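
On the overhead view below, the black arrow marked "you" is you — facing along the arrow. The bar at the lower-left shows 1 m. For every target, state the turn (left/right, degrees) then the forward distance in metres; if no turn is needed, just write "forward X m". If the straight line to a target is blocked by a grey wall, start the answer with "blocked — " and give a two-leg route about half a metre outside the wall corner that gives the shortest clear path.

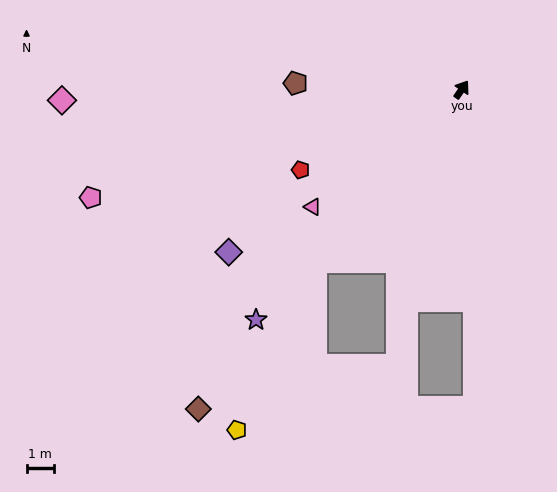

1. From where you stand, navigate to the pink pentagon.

turn left 141°, forward 13.9 m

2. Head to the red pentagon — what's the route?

turn left 151°, forward 6.5 m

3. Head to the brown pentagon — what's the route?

turn left 122°, forward 6.0 m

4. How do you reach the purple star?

turn left 173°, forward 11.1 m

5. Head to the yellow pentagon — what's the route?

blocked — turn left 174°, forward 8.1 m, then turn left 15°, forward 6.7 m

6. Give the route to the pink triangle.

turn left 163°, forward 6.8 m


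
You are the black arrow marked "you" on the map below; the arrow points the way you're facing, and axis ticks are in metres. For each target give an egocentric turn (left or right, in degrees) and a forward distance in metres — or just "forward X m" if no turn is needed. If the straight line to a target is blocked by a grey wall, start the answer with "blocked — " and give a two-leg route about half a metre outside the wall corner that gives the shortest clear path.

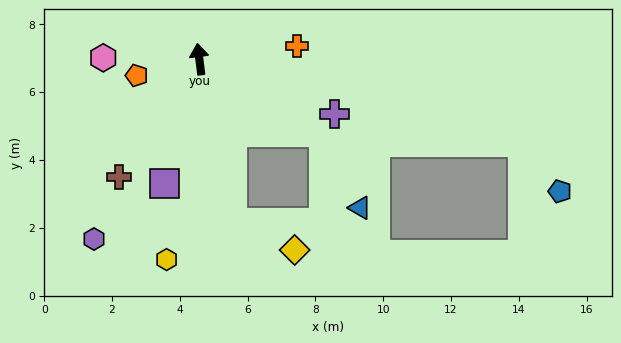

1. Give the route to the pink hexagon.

turn left 82°, forward 2.8 m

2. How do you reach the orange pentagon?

turn left 98°, forward 1.9 m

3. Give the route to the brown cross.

turn left 139°, forward 4.2 m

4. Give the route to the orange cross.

turn right 89°, forward 2.9 m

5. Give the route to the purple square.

turn left 157°, forward 3.8 m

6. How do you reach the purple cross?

turn right 119°, forward 4.3 m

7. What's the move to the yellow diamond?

blocked — turn right 176°, forward 4.9 m, then turn left 55°, forward 2.0 m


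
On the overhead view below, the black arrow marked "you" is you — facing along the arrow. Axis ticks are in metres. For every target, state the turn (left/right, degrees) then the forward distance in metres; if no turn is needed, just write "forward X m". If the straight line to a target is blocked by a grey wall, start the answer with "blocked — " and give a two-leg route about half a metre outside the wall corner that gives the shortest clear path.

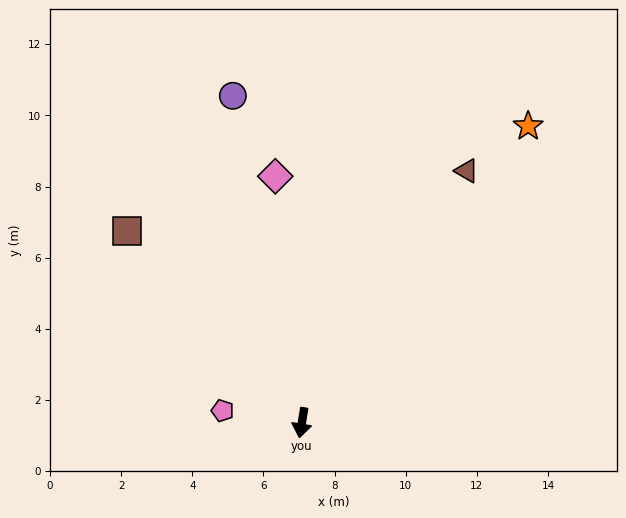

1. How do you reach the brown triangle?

turn left 156°, forward 8.5 m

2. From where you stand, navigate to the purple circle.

turn right 159°, forward 9.4 m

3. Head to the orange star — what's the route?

turn left 152°, forward 10.5 m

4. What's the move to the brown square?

turn right 128°, forward 7.3 m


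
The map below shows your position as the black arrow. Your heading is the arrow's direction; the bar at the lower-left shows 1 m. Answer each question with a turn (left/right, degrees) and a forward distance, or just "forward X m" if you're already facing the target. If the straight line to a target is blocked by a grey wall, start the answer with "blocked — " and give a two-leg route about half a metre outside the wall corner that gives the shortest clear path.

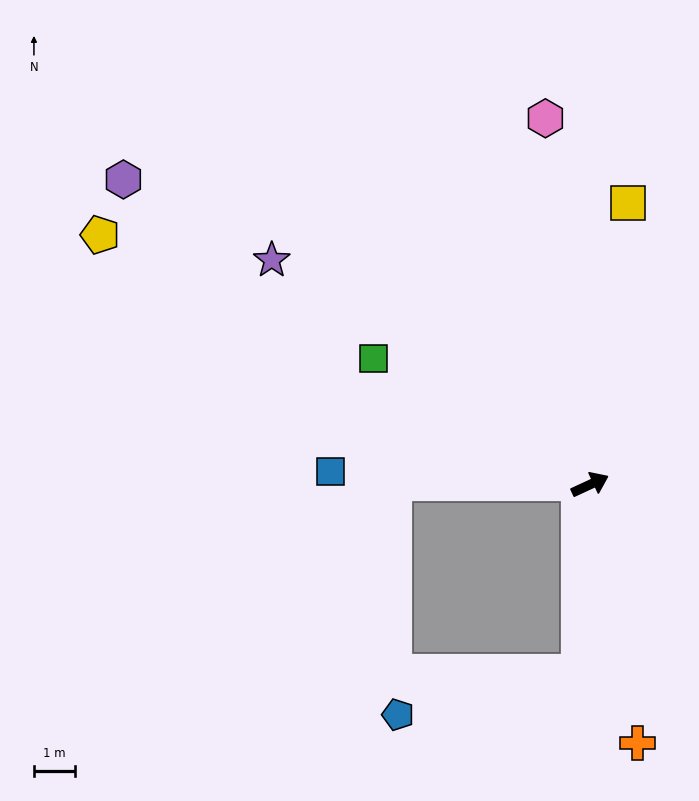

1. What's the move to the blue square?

turn left 152°, forward 6.3 m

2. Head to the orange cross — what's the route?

turn right 104°, forward 6.4 m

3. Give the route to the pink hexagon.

turn left 72°, forward 9.0 m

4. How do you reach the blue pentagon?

blocked — turn right 118°, forward 4.6 m, then turn right 73°, forward 4.5 m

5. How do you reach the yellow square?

turn left 58°, forward 6.9 m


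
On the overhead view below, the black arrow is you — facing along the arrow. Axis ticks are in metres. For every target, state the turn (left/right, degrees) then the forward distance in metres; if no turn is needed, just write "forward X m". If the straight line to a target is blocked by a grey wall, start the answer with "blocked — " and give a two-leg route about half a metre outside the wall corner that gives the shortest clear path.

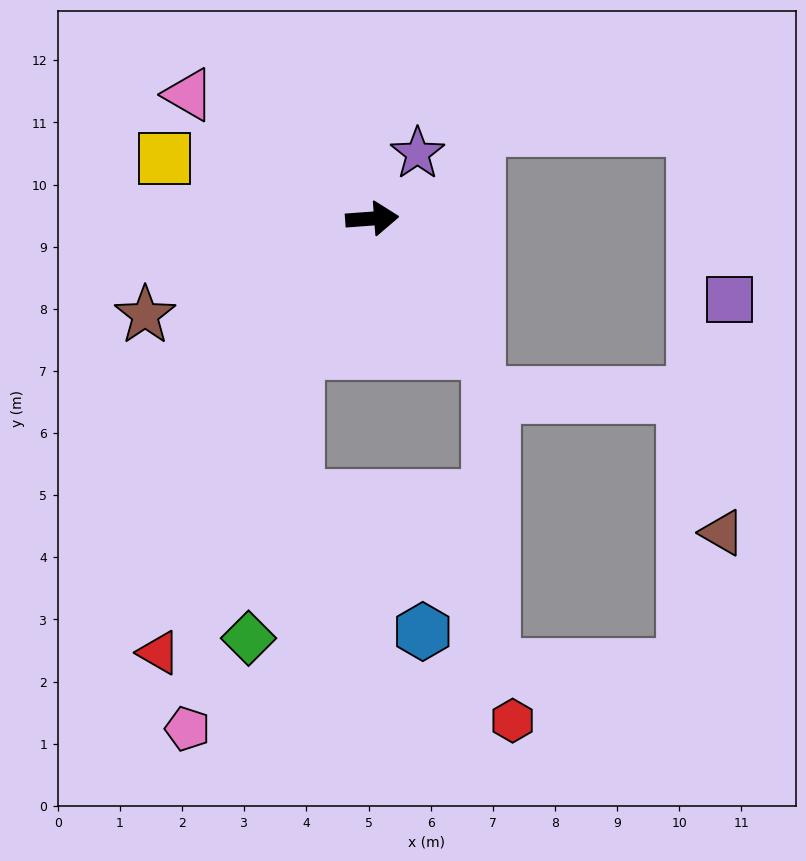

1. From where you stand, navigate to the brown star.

turn right 161°, forward 4.0 m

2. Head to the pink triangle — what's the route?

turn left 142°, forward 3.6 m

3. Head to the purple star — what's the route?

turn left 51°, forward 1.3 m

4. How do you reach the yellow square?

turn left 160°, forward 3.5 m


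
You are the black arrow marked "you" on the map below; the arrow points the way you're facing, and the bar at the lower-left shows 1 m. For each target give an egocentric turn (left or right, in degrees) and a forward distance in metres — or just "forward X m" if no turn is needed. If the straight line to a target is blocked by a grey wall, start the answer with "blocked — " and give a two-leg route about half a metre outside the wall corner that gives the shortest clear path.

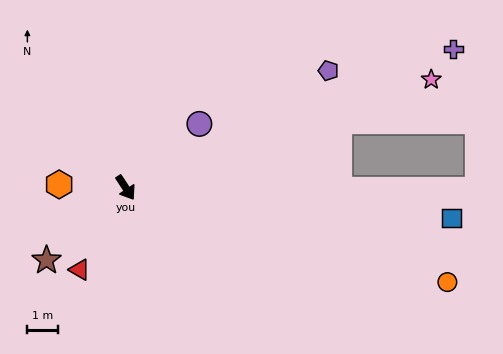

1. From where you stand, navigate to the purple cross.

turn left 80°, forward 11.5 m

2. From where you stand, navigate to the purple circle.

turn left 98°, forward 3.2 m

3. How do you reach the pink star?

turn left 76°, forward 10.5 m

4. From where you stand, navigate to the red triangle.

turn right 63°, forward 3.0 m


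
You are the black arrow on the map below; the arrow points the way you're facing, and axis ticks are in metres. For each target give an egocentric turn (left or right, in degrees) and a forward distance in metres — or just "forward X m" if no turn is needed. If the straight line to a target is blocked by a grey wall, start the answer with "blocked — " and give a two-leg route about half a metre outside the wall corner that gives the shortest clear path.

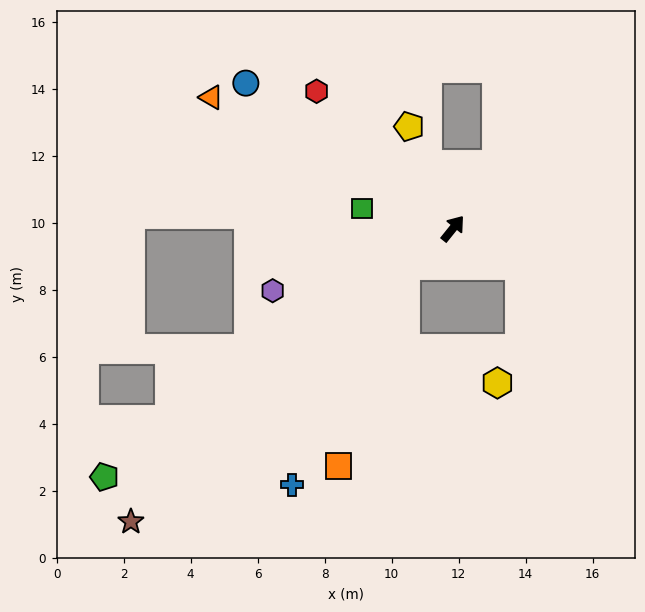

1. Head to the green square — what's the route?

turn left 116°, forward 2.8 m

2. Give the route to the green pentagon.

turn left 164°, forward 12.8 m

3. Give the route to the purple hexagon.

turn left 148°, forward 5.7 m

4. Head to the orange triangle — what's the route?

turn left 100°, forward 8.2 m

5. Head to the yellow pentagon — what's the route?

turn left 62°, forward 3.3 m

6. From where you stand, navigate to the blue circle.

turn left 94°, forward 7.5 m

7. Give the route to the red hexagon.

turn left 84°, forward 5.8 m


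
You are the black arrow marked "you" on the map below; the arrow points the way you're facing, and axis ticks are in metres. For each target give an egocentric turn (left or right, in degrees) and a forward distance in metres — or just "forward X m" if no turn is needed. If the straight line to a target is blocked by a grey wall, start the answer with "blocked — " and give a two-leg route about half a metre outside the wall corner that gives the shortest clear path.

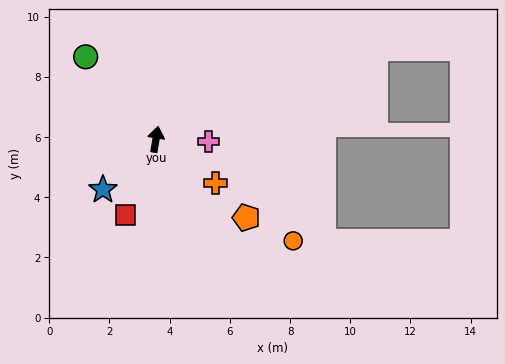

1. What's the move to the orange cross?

turn right 117°, forward 2.5 m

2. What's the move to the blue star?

turn left 143°, forward 2.4 m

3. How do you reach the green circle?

turn left 50°, forward 3.6 m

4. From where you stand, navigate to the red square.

turn left 167°, forward 2.7 m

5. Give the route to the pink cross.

turn right 83°, forward 1.7 m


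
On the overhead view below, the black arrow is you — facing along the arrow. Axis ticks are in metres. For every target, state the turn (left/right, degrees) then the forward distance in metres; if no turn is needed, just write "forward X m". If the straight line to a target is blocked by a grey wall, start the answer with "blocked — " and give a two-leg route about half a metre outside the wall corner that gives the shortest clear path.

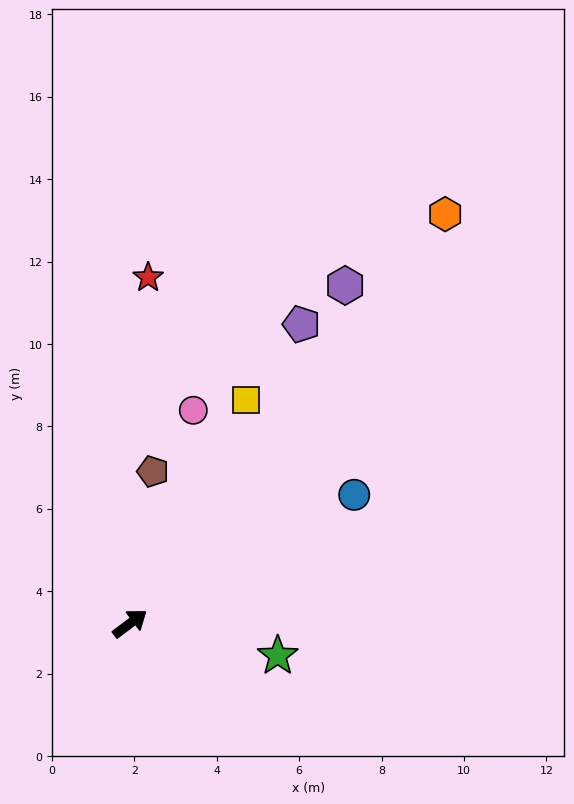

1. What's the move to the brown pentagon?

turn left 45°, forward 3.7 m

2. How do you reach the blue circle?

turn right 7°, forward 6.3 m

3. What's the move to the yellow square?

turn left 26°, forward 6.1 m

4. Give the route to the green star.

turn right 49°, forward 3.7 m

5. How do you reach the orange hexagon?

turn left 16°, forward 12.5 m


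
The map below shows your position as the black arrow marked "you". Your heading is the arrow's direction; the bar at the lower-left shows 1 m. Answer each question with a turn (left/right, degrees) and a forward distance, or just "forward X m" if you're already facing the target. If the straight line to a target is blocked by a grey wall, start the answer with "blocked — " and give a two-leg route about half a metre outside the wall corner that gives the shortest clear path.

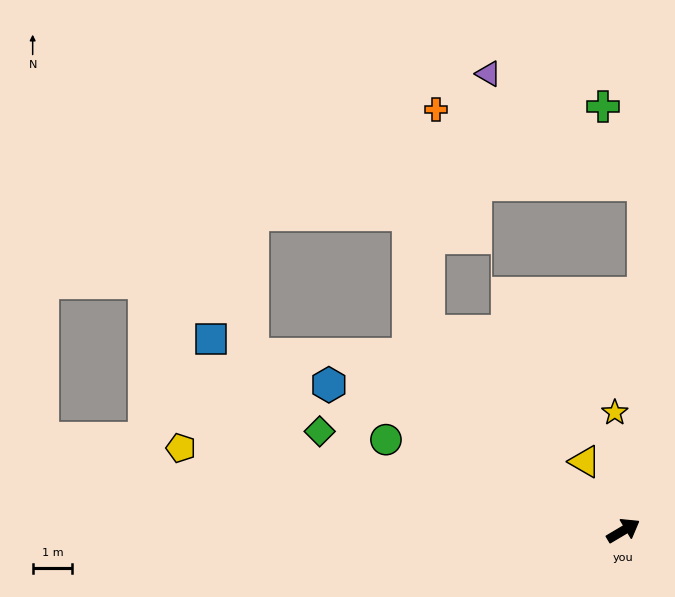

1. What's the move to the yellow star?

turn left 63°, forward 3.0 m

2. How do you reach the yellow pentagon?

turn left 139°, forward 11.4 m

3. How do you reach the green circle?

turn left 128°, forward 6.5 m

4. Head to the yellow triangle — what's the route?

turn left 89°, forward 2.0 m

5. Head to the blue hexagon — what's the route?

turn left 123°, forward 8.3 m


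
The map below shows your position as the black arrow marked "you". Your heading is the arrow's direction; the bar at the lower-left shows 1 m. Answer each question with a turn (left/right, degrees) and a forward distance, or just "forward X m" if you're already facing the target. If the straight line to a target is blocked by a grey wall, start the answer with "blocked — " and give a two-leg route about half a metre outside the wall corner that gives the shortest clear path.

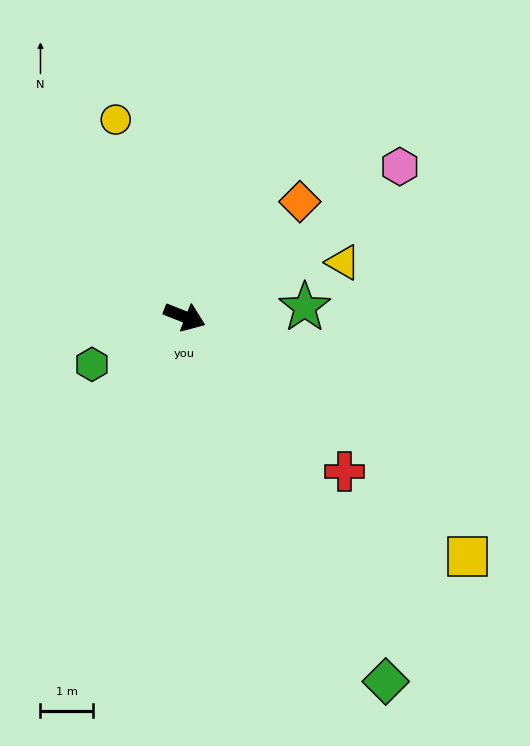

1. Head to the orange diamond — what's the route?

turn left 67°, forward 3.1 m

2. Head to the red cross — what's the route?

turn right 23°, forward 4.3 m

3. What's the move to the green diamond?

turn right 40°, forward 8.0 m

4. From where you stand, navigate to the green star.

turn left 26°, forward 2.3 m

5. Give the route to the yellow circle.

turn left 131°, forward 4.0 m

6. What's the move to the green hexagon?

turn right 131°, forward 2.0 m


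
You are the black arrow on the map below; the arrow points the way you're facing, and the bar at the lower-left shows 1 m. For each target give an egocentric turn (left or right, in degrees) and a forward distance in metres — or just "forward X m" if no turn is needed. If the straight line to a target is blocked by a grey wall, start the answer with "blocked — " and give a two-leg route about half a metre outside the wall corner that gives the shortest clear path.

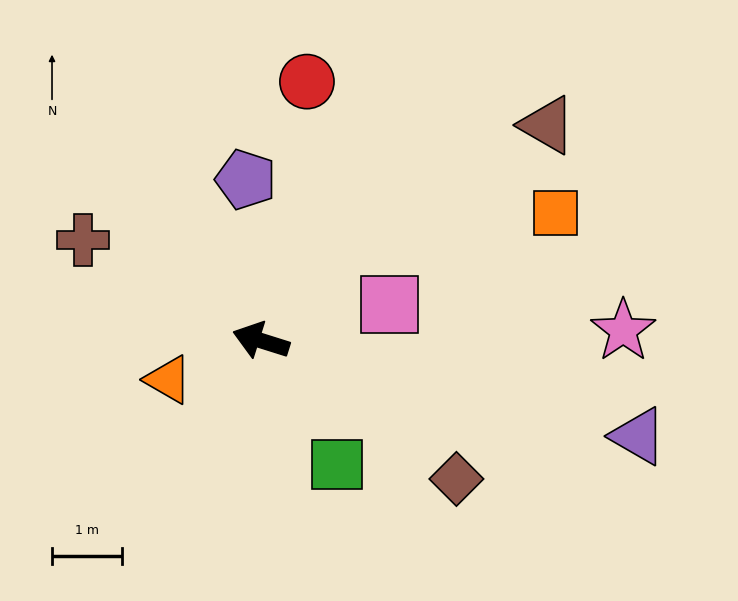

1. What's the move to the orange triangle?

turn left 40°, forward 1.4 m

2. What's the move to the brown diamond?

turn left 162°, forward 3.4 m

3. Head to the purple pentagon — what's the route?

turn right 67°, forward 2.3 m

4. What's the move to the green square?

turn left 139°, forward 2.1 m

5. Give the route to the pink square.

turn right 147°, forward 1.9 m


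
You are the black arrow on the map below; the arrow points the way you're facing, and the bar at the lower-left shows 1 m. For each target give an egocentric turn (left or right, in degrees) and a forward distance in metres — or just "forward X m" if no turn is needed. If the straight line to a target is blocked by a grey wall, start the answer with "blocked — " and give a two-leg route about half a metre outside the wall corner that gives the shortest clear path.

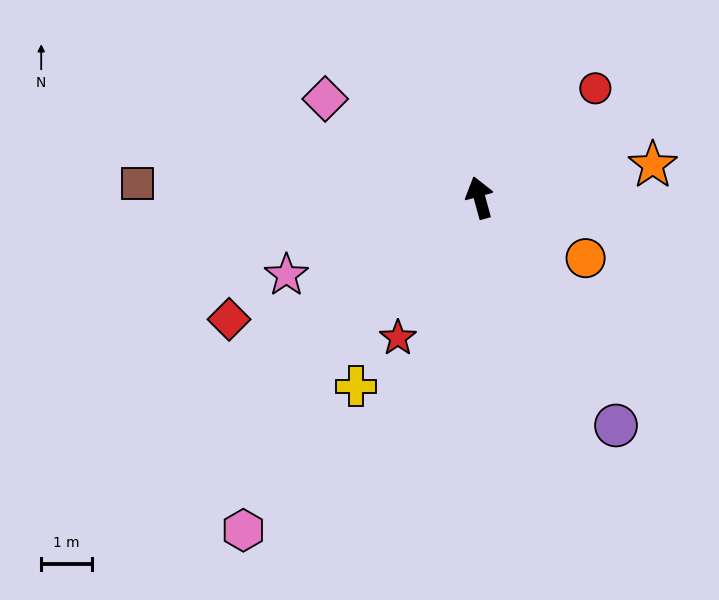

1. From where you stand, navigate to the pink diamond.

turn left 42°, forward 3.6 m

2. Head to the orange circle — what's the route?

turn right 135°, forward 2.4 m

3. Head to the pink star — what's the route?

turn left 96°, forward 4.1 m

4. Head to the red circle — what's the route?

turn right 62°, forward 3.2 m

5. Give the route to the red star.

turn left 134°, forward 3.2 m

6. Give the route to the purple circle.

turn right 164°, forward 5.3 m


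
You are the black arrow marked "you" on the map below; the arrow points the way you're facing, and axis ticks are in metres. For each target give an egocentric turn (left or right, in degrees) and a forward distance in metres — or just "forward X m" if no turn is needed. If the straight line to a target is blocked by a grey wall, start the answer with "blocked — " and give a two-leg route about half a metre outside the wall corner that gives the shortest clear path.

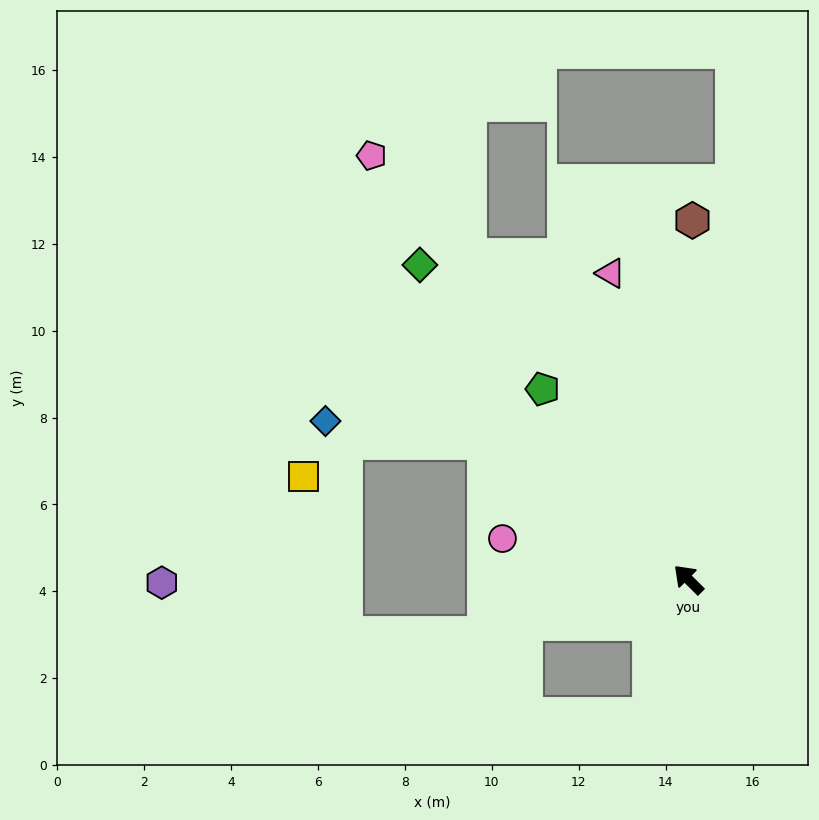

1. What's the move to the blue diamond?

blocked — turn left 11°, forward 5.7 m, then turn left 27°, forward 3.7 m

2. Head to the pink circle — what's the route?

turn left 32°, forward 4.4 m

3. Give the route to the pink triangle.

turn right 31°, forward 7.3 m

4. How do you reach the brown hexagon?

turn right 46°, forward 8.3 m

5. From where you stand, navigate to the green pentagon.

turn right 8°, forward 5.5 m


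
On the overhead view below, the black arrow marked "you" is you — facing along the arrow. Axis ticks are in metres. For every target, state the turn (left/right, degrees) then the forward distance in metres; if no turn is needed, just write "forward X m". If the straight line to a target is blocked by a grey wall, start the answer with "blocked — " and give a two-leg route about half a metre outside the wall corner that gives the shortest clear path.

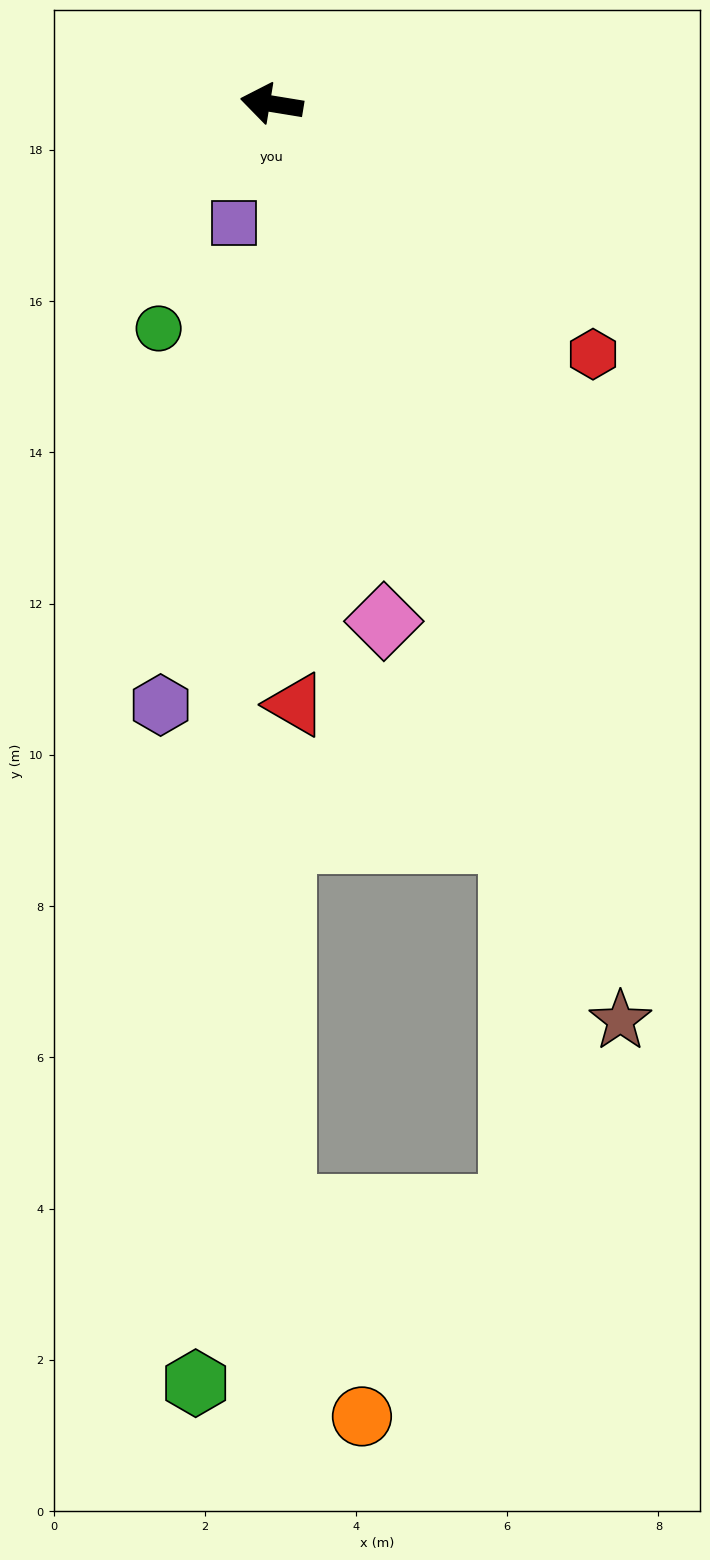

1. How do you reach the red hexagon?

turn left 151°, forward 5.4 m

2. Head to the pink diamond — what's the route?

turn left 112°, forward 7.0 m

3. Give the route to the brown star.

turn left 120°, forward 13.0 m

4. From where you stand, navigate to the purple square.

turn left 82°, forward 1.7 m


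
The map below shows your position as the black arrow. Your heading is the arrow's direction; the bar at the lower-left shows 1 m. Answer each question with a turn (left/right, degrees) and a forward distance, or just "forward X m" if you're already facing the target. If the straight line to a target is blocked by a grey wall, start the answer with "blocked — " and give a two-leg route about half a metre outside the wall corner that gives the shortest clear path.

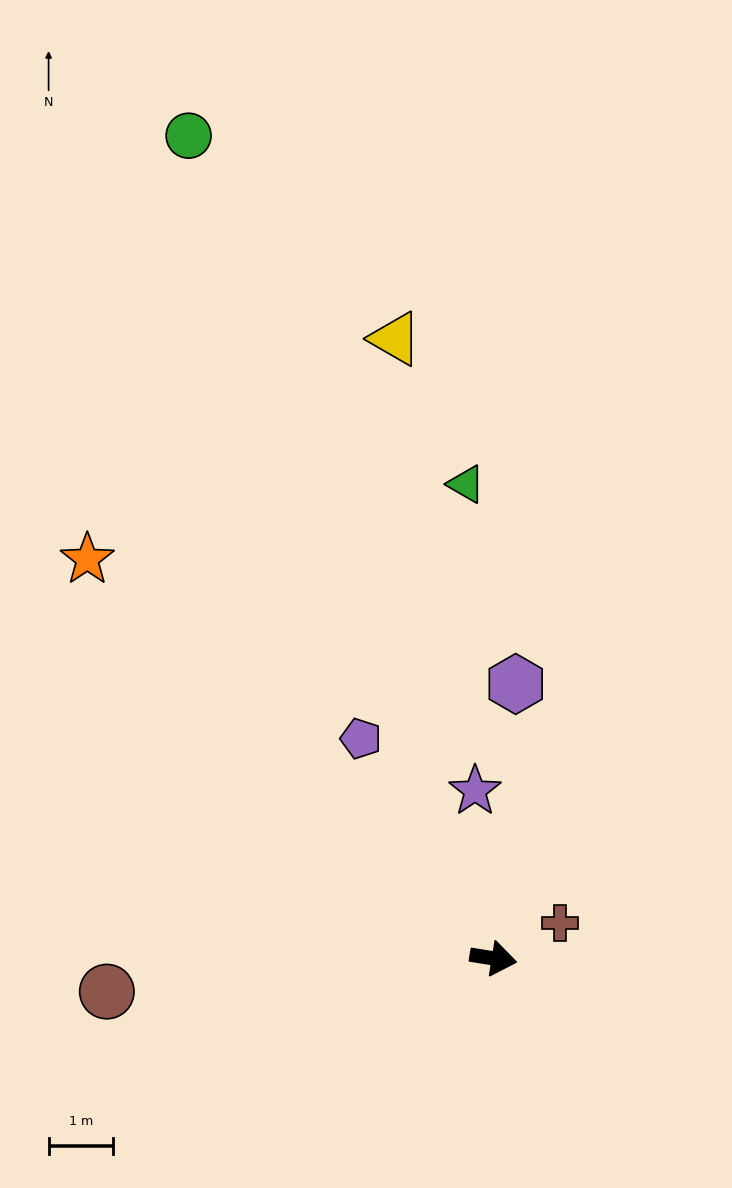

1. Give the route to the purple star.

turn left 105°, forward 2.6 m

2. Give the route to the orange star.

turn left 145°, forward 8.9 m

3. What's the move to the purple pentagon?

turn left 130°, forward 4.0 m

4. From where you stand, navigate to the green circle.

turn left 120°, forward 13.7 m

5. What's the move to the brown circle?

turn right 166°, forward 6.0 m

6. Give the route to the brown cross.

turn left 37°, forward 1.2 m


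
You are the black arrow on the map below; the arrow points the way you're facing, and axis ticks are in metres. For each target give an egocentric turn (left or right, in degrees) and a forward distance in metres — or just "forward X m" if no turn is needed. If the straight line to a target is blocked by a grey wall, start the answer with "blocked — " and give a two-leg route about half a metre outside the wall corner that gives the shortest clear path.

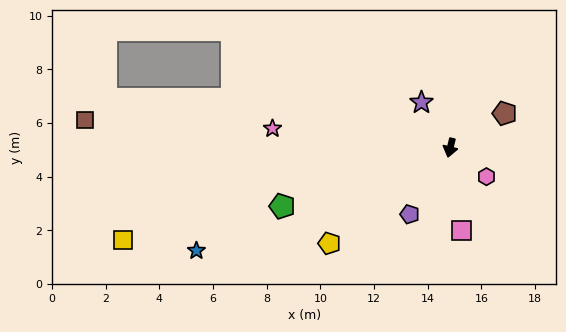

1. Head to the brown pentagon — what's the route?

turn left 136°, forward 2.4 m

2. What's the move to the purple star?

turn right 134°, forward 2.0 m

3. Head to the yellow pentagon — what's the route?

turn right 38°, forward 5.7 m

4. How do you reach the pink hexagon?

turn left 65°, forward 1.7 m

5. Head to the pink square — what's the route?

turn left 21°, forward 3.1 m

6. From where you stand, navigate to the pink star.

turn right 82°, forward 6.7 m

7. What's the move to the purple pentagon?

turn right 18°, forward 2.9 m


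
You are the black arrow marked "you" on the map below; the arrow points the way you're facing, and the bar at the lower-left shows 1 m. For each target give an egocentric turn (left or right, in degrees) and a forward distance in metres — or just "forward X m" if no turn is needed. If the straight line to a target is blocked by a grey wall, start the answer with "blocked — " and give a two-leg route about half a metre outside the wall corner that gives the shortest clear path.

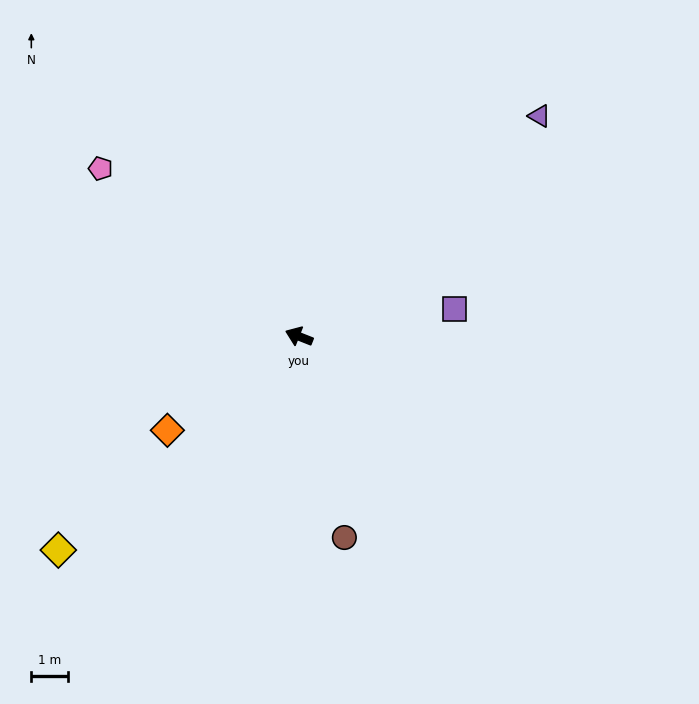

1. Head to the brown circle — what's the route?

turn left 124°, forward 5.7 m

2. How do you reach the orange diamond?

turn left 57°, forward 4.5 m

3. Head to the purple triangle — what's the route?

turn right 116°, forward 9.0 m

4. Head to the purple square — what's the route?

turn right 148°, forward 4.4 m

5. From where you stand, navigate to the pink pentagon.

turn right 19°, forward 7.2 m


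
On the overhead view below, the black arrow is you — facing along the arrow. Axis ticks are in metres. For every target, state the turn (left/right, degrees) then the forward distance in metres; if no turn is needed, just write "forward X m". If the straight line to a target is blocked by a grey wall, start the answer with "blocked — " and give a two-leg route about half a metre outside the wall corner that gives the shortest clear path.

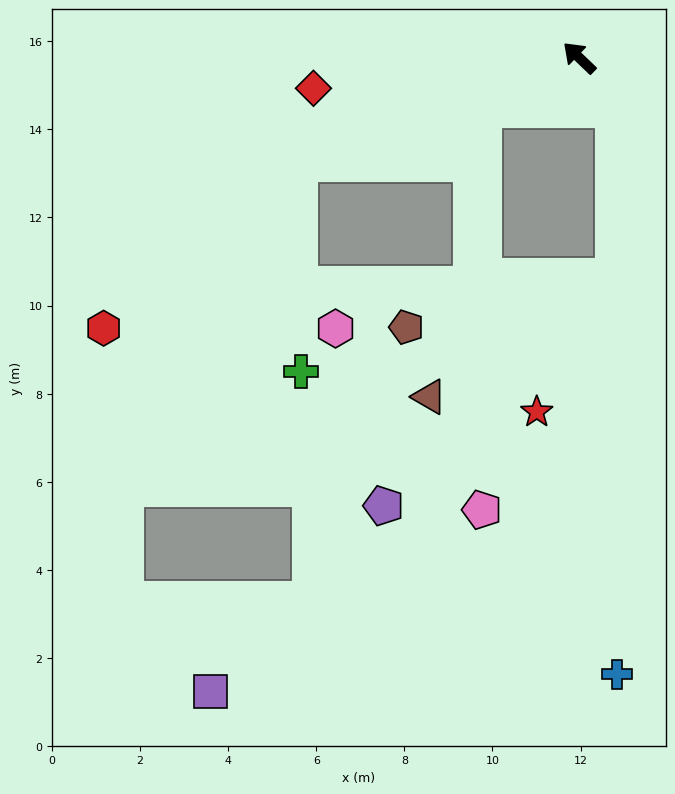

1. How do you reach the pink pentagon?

blocked — turn left 72°, forward 2.5 m, then turn left 62°, forward 9.1 m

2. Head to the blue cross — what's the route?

blocked — turn left 168°, forward 1.4 m, then turn right 34°, forward 12.8 m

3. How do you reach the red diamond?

turn left 50°, forward 6.1 m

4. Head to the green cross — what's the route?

blocked — turn left 64°, forward 6.8 m, then turn left 70°, forward 4.7 m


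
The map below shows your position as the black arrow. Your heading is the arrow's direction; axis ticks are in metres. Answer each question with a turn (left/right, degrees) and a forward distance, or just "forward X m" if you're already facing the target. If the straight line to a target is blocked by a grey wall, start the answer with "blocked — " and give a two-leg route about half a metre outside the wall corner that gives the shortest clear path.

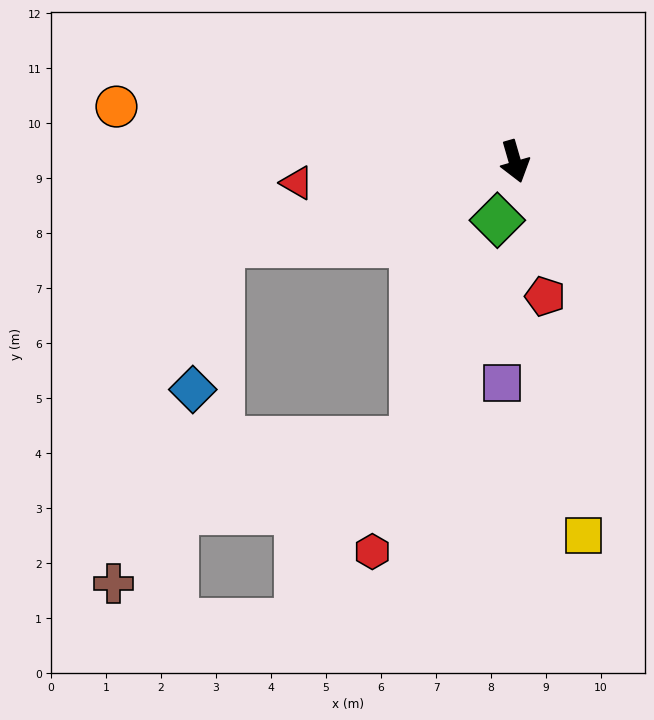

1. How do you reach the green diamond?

turn right 33°, forward 1.1 m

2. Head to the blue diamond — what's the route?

blocked — turn right 90°, forward 5.5 m, then turn left 63°, forward 2.7 m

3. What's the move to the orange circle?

turn right 114°, forward 7.3 m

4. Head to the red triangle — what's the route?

turn right 100°, forward 4.0 m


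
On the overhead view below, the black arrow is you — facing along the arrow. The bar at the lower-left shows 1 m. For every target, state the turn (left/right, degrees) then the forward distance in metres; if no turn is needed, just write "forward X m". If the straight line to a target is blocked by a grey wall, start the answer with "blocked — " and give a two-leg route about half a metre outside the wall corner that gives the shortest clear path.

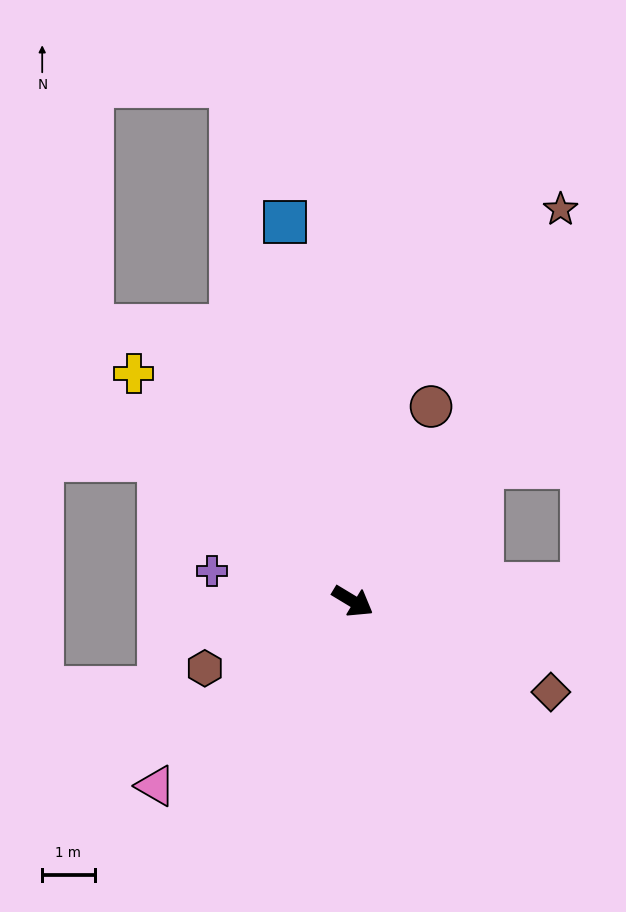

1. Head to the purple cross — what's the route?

turn right 161°, forward 2.7 m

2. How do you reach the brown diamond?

turn left 6°, forward 4.2 m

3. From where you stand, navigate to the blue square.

turn left 131°, forward 7.4 m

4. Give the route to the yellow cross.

turn left 165°, forward 6.0 m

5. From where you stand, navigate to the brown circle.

turn left 99°, forward 4.0 m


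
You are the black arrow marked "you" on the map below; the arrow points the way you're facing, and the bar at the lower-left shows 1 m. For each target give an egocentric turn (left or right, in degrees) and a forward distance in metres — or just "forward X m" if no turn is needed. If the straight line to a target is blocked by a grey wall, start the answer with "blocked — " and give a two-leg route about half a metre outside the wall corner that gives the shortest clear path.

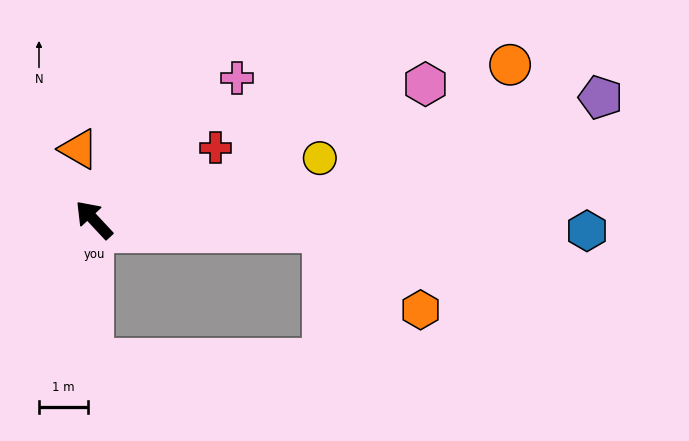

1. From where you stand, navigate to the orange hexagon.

blocked — turn right 136°, forward 4.7 m, then turn right 36°, forward 2.5 m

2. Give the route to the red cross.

turn right 102°, forward 2.9 m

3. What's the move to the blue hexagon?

turn right 134°, forward 10.0 m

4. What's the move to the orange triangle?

turn right 31°, forward 1.5 m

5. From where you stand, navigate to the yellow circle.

turn right 118°, forward 4.7 m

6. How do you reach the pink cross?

turn right 88°, forward 4.1 m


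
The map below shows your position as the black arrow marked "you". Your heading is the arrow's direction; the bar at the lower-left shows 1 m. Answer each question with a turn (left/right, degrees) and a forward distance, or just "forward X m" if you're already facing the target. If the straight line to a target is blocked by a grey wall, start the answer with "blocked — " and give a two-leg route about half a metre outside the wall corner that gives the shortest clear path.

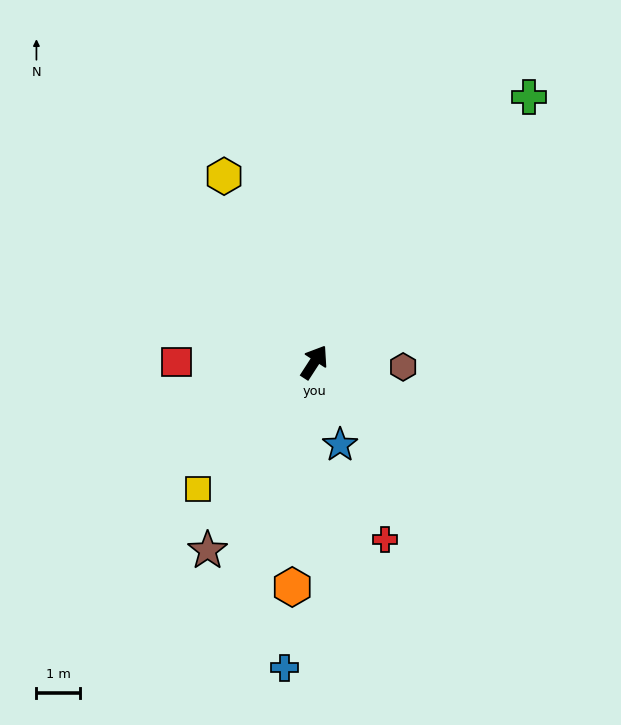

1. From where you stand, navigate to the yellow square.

turn left 170°, forward 4.0 m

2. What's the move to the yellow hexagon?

turn left 59°, forward 4.7 m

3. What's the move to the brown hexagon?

turn right 60°, forward 2.0 m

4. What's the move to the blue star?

turn right 130°, forward 2.0 m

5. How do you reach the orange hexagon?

turn right 153°, forward 5.2 m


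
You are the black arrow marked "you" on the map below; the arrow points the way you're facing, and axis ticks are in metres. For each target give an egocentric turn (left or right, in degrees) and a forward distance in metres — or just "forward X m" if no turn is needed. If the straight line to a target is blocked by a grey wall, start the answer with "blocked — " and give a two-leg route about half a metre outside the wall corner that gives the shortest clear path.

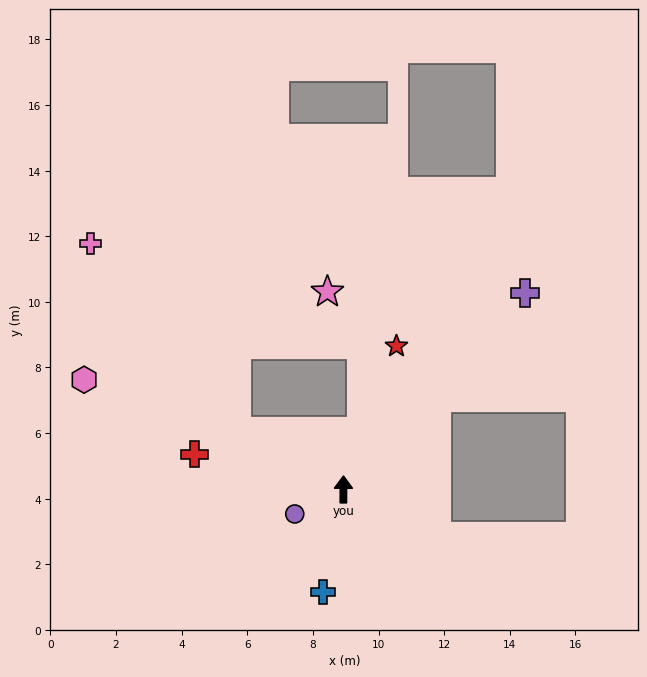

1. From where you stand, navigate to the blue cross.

turn left 169°, forward 3.2 m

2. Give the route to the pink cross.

blocked — turn left 61°, forward 3.7 m, then turn right 23°, forward 7.3 m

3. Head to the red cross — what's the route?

turn left 77°, forward 4.7 m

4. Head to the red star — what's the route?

turn right 20°, forward 4.7 m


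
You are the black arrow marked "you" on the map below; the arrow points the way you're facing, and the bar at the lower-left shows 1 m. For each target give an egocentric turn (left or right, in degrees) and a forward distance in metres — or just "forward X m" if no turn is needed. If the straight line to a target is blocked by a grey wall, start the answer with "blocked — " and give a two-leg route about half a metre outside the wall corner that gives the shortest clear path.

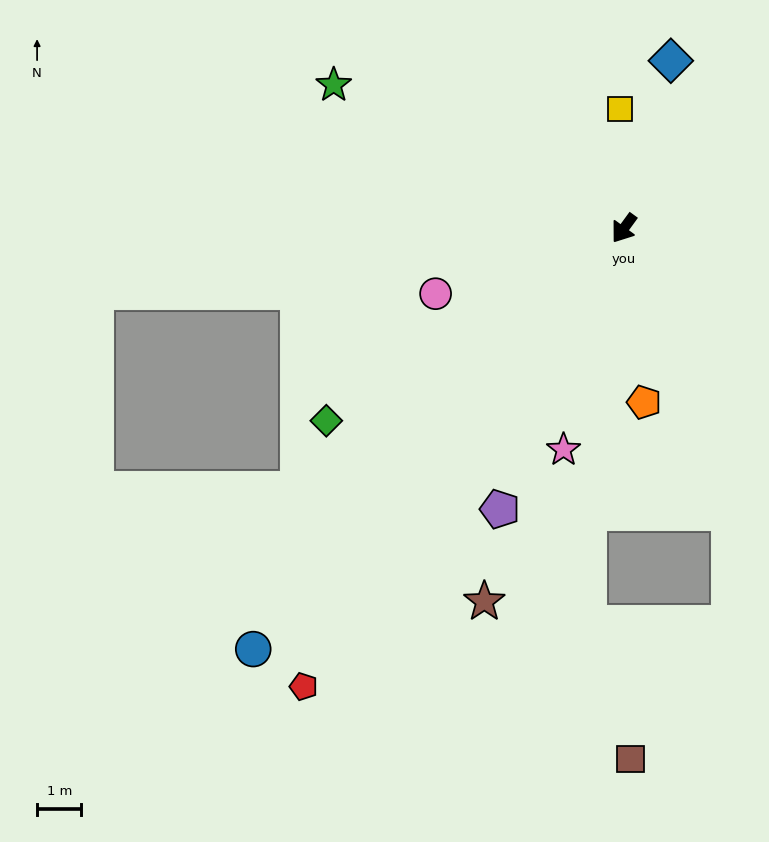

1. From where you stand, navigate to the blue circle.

turn right 5°, forward 12.7 m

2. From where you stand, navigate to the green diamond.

turn right 21°, forward 8.0 m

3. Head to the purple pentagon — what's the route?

turn left 12°, forward 6.9 m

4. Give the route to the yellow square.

turn right 142°, forward 2.7 m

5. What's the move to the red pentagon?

forward 12.6 m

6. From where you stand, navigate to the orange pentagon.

turn left 43°, forward 3.9 m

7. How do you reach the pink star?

turn left 21°, forward 5.2 m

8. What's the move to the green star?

turn right 80°, forward 7.3 m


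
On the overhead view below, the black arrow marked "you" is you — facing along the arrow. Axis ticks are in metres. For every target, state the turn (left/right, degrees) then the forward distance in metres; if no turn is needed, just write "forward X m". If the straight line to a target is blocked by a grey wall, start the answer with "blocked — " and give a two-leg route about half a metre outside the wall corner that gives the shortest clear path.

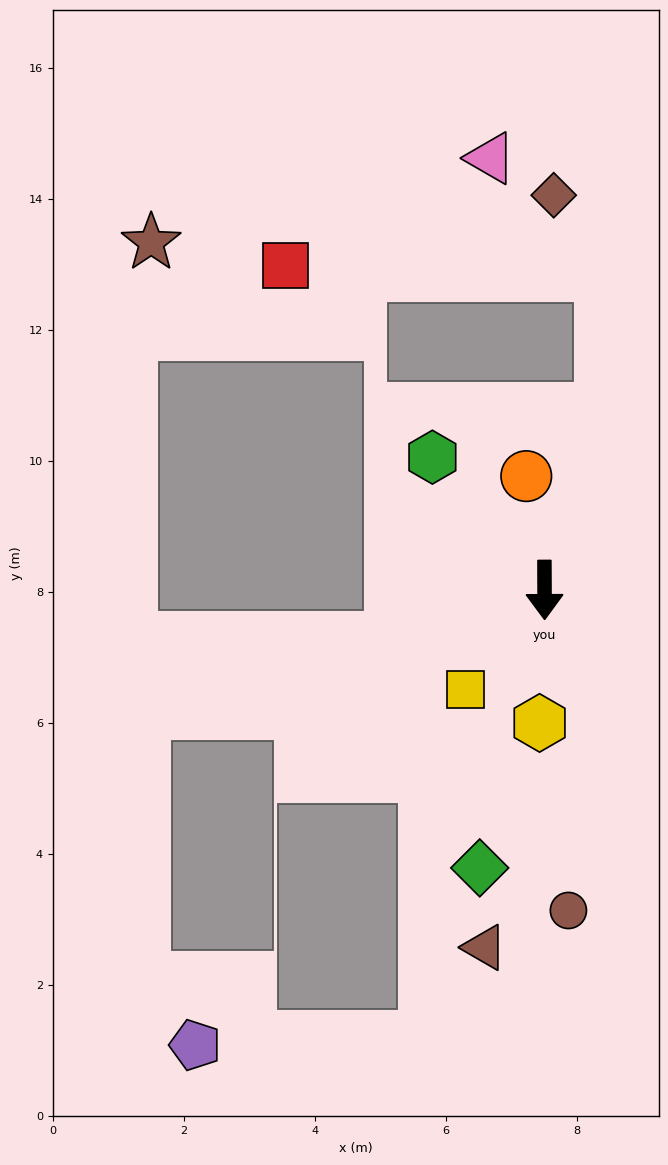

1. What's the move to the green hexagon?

turn right 140°, forward 2.7 m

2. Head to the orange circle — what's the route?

turn right 171°, forward 1.8 m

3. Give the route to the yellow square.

turn right 39°, forward 1.9 m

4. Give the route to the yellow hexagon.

turn right 2°, forward 2.0 m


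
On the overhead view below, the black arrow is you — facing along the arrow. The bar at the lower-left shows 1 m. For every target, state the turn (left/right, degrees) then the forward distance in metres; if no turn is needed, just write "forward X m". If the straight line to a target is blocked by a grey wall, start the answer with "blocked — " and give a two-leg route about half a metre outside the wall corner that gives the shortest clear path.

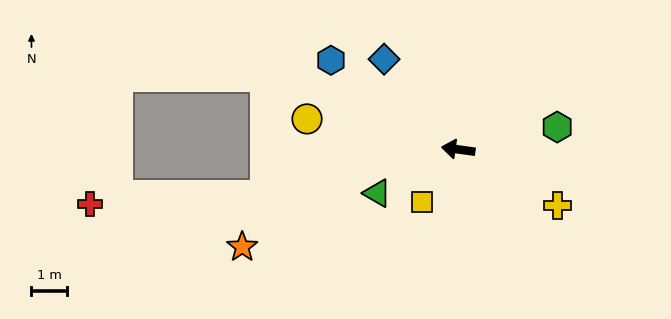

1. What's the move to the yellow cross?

turn left 158°, forward 3.2 m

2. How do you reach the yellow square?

turn left 63°, forward 1.8 m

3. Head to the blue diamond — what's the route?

turn right 43°, forward 3.3 m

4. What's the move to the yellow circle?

turn right 4°, forward 4.4 m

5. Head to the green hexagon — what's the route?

turn right 159°, forward 2.9 m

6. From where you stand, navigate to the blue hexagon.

turn right 27°, forward 4.4 m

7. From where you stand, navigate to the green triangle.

turn left 36°, forward 2.6 m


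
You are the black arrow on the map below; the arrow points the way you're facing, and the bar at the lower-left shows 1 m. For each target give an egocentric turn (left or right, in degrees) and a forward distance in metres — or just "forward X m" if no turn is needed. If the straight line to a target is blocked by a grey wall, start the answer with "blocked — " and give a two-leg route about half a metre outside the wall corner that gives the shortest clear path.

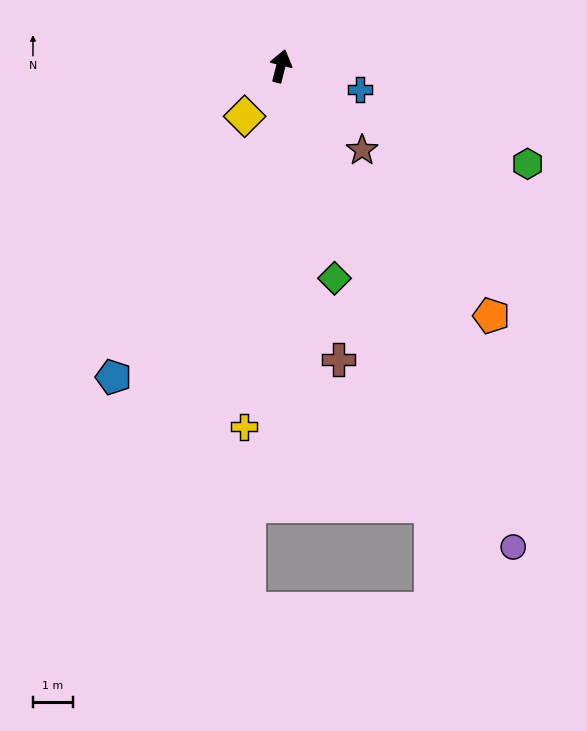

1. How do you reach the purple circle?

turn right 140°, forward 13.3 m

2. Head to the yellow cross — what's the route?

turn right 172°, forward 9.0 m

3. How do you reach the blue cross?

turn right 92°, forward 2.1 m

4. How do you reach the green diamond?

turn right 152°, forward 5.4 m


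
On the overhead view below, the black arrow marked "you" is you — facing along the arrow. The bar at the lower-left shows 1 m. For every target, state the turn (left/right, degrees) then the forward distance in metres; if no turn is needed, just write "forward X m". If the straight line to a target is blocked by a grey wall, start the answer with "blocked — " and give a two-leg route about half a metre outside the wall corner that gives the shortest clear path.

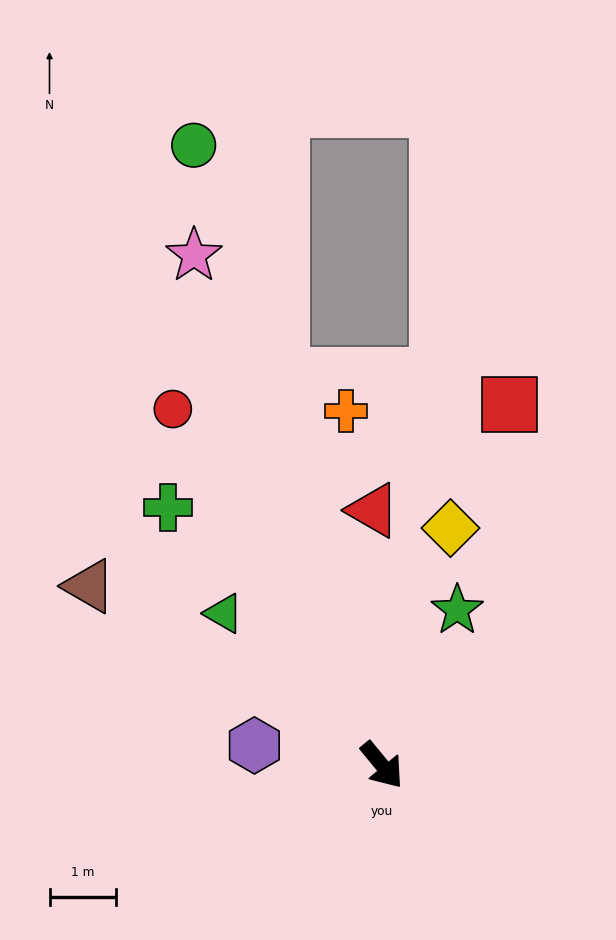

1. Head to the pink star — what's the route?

turn left 161°, forward 8.2 m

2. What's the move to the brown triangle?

turn right 161°, forward 5.2 m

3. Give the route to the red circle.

turn left 171°, forward 6.2 m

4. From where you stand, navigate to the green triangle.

turn right 173°, forward 3.3 m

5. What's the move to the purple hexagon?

turn right 138°, forward 1.9 m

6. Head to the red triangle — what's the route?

turn left 143°, forward 3.8 m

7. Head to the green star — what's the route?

turn left 115°, forward 2.6 m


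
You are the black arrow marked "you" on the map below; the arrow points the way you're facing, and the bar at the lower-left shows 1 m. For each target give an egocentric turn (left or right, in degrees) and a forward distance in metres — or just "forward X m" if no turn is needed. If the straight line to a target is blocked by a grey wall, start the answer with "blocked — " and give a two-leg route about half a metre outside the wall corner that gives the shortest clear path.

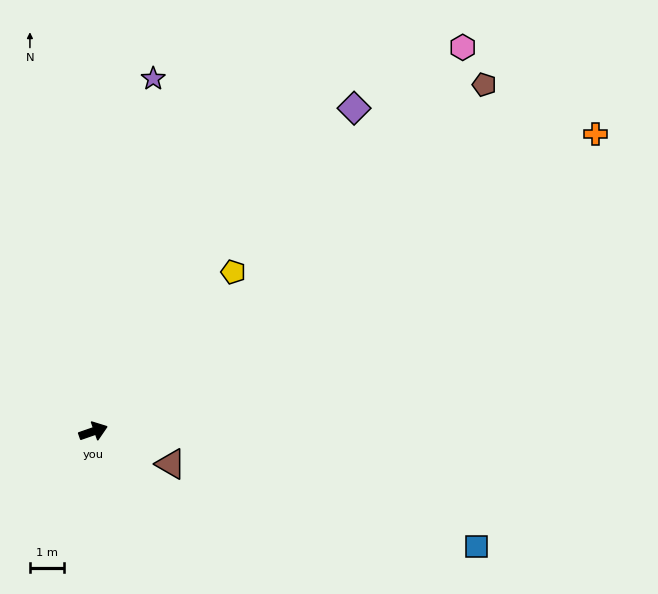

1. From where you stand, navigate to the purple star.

turn left 61°, forward 10.4 m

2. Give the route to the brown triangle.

turn right 42°, forward 2.4 m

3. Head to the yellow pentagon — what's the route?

turn left 30°, forward 6.1 m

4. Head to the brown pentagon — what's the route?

turn left 22°, forward 15.1 m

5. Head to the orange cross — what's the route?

turn left 11°, forward 16.9 m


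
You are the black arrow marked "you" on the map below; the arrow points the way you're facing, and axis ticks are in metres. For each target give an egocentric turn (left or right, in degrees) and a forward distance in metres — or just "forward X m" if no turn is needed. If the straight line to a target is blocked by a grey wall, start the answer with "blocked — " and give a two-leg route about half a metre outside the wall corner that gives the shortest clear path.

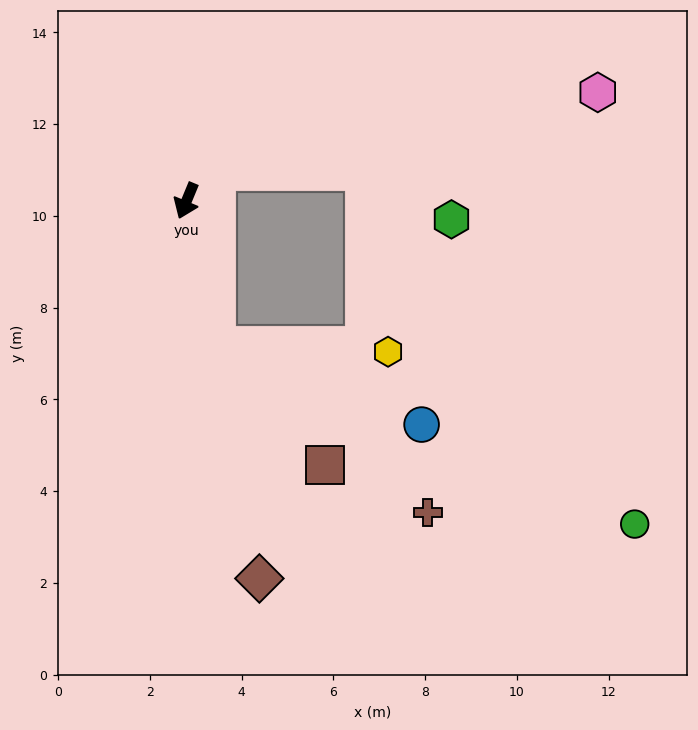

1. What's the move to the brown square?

blocked — turn left 34°, forward 3.2 m, then turn left 31°, forward 3.5 m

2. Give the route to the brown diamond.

turn left 33°, forward 8.4 m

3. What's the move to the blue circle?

blocked — turn left 34°, forward 3.2 m, then turn left 58°, forward 4.8 m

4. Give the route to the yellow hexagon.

blocked — turn left 34°, forward 3.2 m, then turn left 77°, forward 3.8 m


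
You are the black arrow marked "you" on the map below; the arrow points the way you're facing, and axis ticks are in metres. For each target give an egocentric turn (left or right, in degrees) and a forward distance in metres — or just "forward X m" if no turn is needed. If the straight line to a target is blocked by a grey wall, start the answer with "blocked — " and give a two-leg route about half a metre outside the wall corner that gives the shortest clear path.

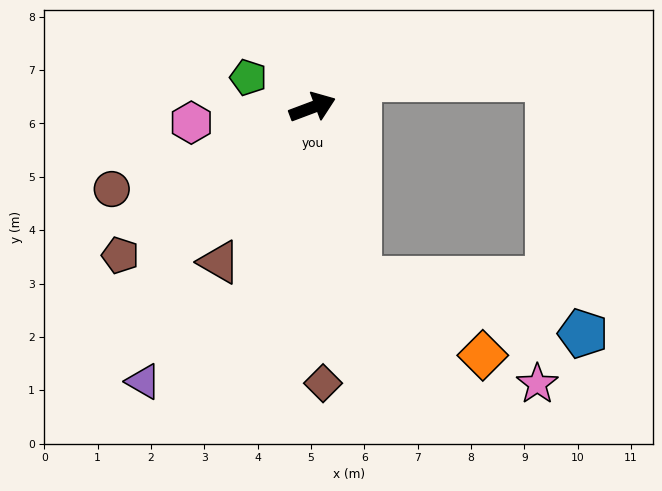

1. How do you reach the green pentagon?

turn left 134°, forward 1.3 m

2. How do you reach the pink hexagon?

turn left 167°, forward 2.3 m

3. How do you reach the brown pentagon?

turn right 163°, forward 4.5 m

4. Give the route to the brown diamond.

turn right 108°, forward 5.2 m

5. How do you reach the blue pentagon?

blocked — turn right 95°, forward 3.3 m, then turn left 61°, forward 4.3 m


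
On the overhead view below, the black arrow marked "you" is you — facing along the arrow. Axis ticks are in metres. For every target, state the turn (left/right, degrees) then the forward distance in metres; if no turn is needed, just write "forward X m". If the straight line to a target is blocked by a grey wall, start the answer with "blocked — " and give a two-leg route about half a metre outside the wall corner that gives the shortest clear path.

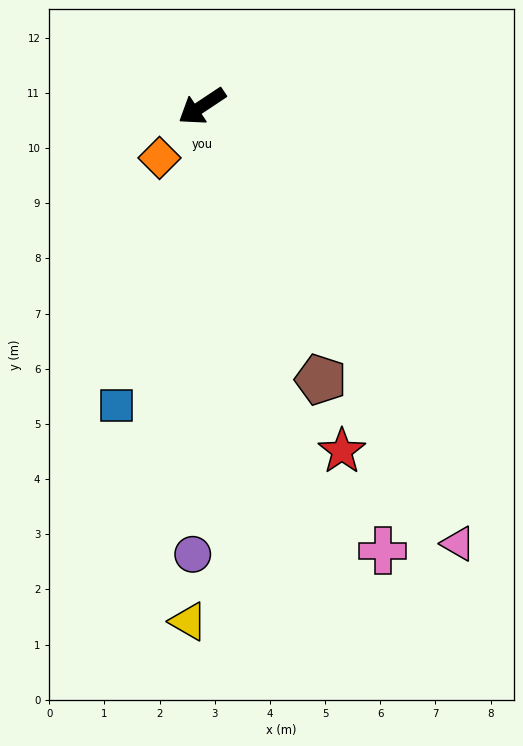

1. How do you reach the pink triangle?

turn left 87°, forward 9.2 m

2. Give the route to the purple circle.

turn left 55°, forward 8.1 m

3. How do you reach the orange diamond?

turn left 17°, forward 1.2 m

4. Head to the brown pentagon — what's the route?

turn left 80°, forward 5.4 m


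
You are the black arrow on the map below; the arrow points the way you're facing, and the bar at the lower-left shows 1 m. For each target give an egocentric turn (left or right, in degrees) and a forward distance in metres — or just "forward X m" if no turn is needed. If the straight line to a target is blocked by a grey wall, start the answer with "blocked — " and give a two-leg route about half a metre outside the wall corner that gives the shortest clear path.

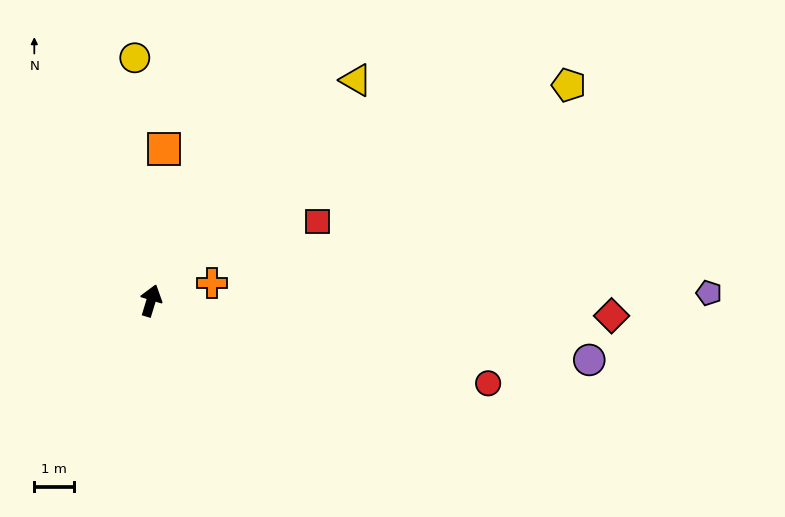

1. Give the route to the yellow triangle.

turn right 26°, forward 7.7 m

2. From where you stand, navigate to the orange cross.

turn right 57°, forward 1.6 m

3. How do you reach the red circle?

turn right 87°, forward 8.8 m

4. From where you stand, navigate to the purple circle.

turn right 81°, forward 11.2 m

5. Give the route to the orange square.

turn left 12°, forward 3.9 m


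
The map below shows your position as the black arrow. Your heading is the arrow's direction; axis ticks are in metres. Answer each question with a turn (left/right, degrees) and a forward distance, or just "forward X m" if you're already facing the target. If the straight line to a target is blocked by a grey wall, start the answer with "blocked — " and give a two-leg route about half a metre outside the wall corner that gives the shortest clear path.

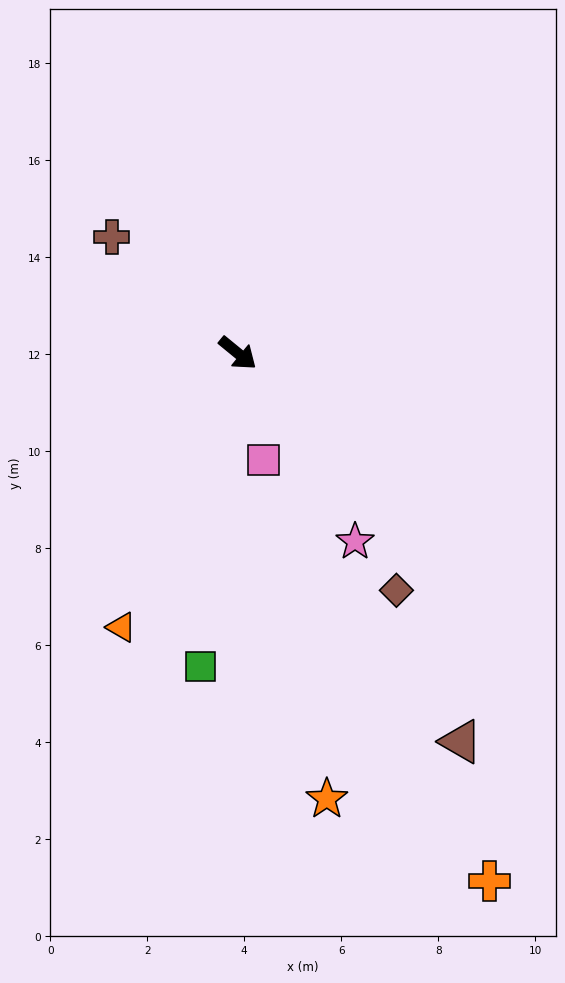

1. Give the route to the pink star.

turn right 19°, forward 4.6 m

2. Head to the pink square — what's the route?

turn right 37°, forward 2.3 m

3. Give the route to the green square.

turn right 57°, forward 6.5 m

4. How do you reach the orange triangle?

turn right 74°, forward 6.1 m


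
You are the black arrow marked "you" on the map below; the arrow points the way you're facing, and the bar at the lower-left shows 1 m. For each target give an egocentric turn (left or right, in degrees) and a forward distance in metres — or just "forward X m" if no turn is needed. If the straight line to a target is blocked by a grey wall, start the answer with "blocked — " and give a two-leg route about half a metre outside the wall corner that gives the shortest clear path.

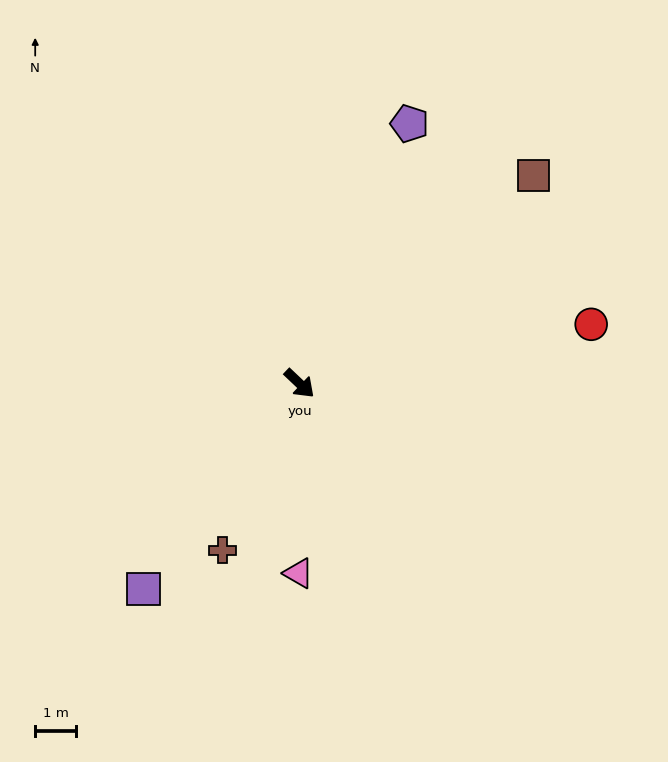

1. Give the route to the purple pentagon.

turn left 111°, forward 6.9 m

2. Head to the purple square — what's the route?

turn right 84°, forward 6.3 m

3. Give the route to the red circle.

turn left 55°, forward 7.3 m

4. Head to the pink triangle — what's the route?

turn right 47°, forward 4.6 m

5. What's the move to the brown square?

turn left 85°, forward 7.7 m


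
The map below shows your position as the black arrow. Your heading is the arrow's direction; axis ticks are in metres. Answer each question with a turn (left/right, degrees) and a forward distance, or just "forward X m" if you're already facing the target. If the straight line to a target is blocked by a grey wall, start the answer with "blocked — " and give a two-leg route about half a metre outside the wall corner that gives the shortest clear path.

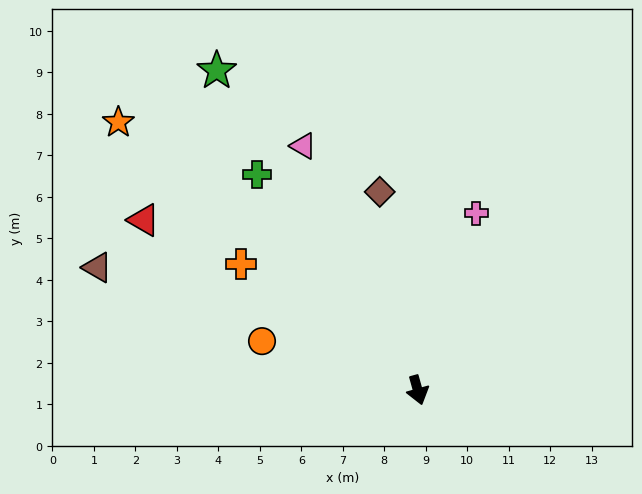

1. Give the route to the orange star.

turn right 147°, forward 9.7 m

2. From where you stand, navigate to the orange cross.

turn right 141°, forward 5.2 m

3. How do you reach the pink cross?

turn left 146°, forward 4.5 m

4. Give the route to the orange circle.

turn right 123°, forward 3.9 m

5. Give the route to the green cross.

turn right 159°, forward 6.5 m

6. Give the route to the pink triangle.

turn right 170°, forward 6.5 m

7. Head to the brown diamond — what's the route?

turn left 175°, forward 4.9 m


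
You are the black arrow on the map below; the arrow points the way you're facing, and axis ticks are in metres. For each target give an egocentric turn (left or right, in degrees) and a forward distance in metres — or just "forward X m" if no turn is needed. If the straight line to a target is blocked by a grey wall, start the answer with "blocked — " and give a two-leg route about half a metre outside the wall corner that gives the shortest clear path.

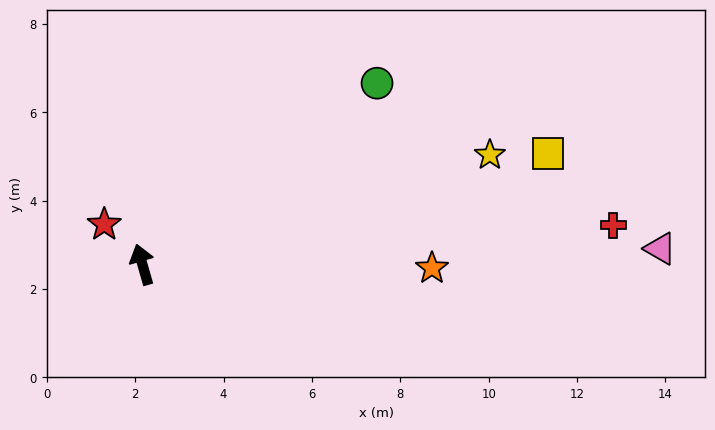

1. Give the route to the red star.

turn left 28°, forward 1.3 m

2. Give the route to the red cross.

turn right 101°, forward 10.7 m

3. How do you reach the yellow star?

turn right 89°, forward 8.2 m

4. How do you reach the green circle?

turn right 68°, forward 6.7 m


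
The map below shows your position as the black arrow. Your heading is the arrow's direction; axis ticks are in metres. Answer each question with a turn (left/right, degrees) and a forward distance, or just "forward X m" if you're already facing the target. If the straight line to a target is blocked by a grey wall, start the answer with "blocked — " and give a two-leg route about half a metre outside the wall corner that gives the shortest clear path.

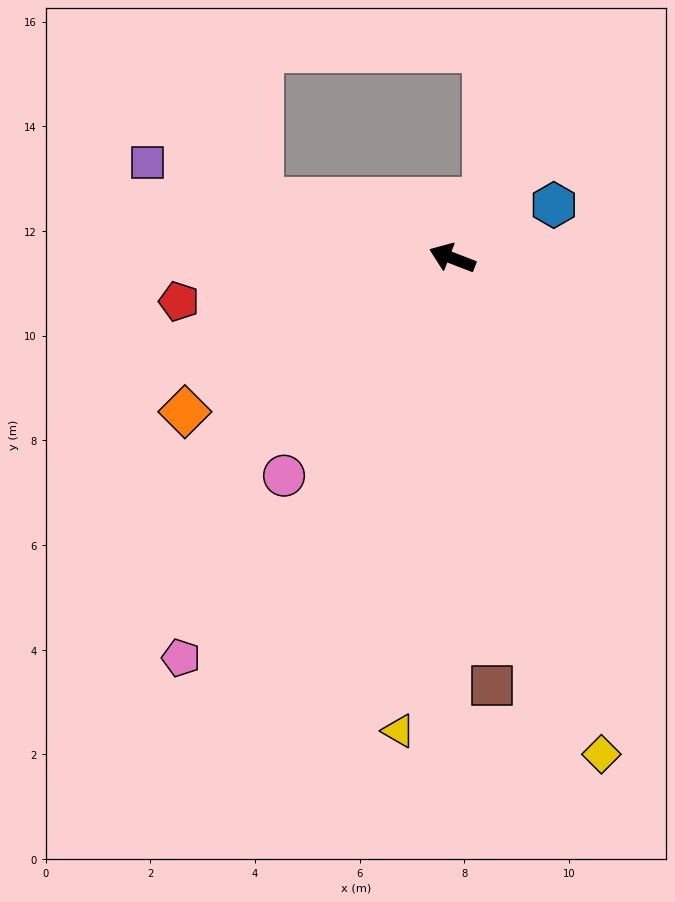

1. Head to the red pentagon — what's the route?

turn left 30°, forward 5.3 m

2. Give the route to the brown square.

turn left 116°, forward 8.2 m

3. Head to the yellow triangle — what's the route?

turn left 105°, forward 9.1 m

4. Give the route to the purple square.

turn left 4°, forward 6.1 m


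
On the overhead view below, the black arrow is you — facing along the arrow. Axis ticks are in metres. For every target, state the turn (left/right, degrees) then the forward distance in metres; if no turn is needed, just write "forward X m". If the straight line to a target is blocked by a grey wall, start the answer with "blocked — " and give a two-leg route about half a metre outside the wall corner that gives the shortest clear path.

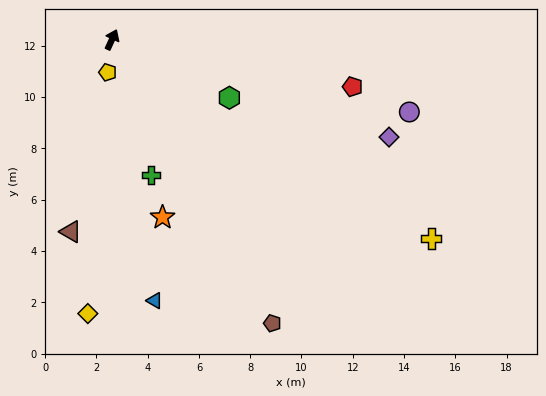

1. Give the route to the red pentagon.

turn right 76°, forward 9.6 m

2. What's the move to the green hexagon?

turn right 92°, forward 5.1 m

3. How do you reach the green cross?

turn right 139°, forward 5.5 m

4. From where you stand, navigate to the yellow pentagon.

turn right 163°, forward 1.3 m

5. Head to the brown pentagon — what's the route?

turn right 126°, forward 12.7 m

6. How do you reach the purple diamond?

turn right 85°, forward 11.5 m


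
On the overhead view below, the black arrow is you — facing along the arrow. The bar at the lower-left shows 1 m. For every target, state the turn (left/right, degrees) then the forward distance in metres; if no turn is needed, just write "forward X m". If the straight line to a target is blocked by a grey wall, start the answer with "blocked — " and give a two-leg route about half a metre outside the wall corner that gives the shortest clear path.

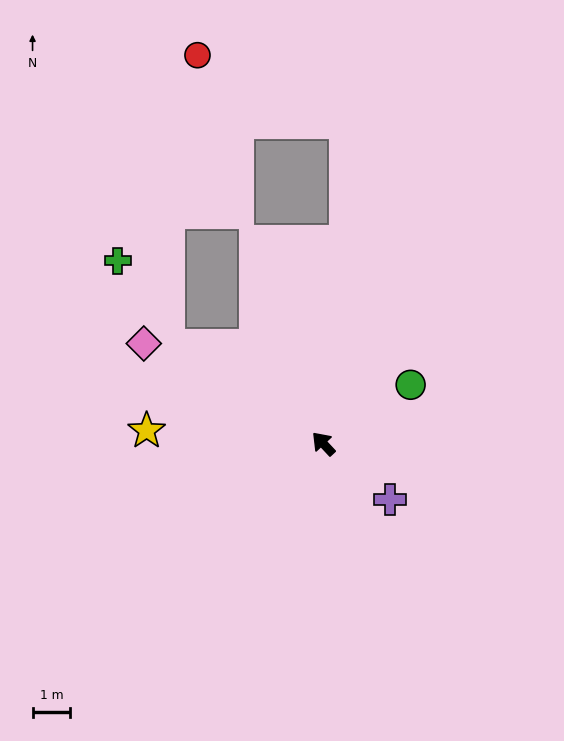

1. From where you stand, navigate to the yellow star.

turn left 43°, forward 4.7 m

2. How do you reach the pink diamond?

turn left 18°, forward 5.4 m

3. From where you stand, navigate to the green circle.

turn right 99°, forward 2.8 m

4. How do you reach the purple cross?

turn right 173°, forward 2.3 m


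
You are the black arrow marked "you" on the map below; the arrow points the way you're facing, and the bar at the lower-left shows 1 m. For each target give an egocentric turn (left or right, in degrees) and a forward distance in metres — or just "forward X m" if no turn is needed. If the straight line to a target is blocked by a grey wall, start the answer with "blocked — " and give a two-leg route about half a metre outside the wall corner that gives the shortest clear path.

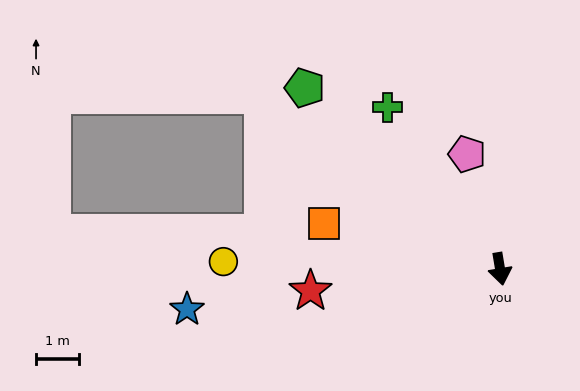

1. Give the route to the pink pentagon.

turn right 173°, forward 2.8 m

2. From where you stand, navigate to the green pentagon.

turn right 142°, forward 6.2 m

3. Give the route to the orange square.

turn right 114°, forward 4.2 m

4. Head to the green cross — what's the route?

turn right 155°, forward 4.6 m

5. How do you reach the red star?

turn right 93°, forward 4.4 m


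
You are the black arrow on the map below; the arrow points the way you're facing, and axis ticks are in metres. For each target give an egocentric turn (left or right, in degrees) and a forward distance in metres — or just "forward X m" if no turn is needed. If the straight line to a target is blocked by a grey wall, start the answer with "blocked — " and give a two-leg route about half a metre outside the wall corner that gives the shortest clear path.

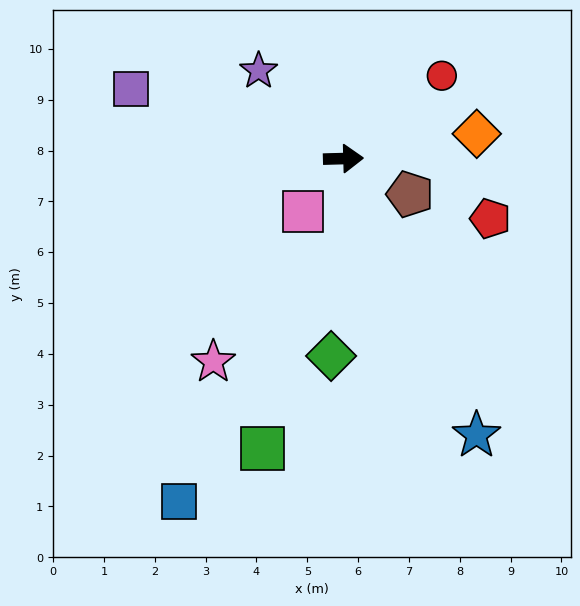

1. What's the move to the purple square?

turn left 160°, forward 4.4 m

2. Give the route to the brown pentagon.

turn right 30°, forward 1.5 m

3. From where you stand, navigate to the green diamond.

turn right 95°, forward 3.9 m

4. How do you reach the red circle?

turn left 39°, forward 2.5 m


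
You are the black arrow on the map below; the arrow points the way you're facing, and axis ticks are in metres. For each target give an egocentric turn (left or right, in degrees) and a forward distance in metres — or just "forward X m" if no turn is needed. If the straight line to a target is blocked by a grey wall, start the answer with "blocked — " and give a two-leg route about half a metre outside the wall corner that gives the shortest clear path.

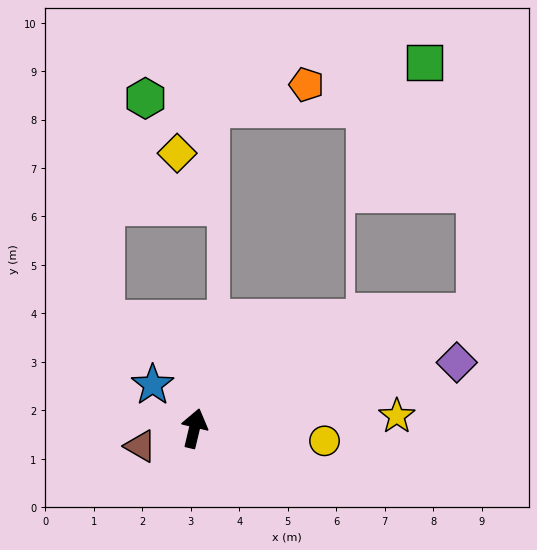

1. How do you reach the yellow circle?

turn right 82°, forward 2.7 m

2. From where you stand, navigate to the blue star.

turn left 57°, forward 1.2 m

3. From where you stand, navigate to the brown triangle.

turn left 122°, forward 1.2 m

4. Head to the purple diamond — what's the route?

turn right 62°, forward 5.6 m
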